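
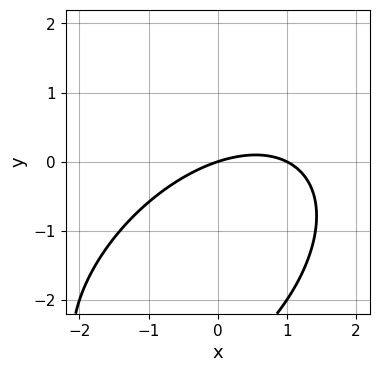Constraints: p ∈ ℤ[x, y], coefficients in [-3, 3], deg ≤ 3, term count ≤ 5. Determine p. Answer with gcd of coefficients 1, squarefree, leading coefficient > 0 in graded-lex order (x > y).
(a) deg p = 2. The shape is more complex than any degree-1 curve.
(b) From the axis intercepts and sections: it meets the y-axis at y = 0 (among the integer gridlines); the x-axis gridline crossings are at x ∈ {0, 1}.
(c) Putting this together gives p.

x^2 - x*y + y^2 - x + 3*y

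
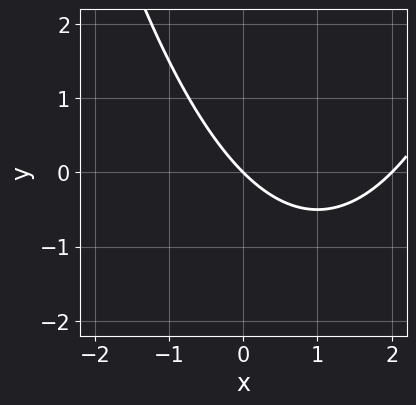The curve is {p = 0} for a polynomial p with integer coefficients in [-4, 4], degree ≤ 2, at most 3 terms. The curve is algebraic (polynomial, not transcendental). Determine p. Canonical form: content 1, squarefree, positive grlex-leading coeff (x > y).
x^2 - 2*x - 2*y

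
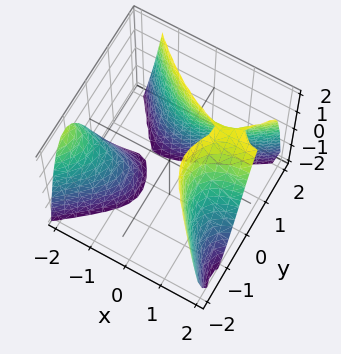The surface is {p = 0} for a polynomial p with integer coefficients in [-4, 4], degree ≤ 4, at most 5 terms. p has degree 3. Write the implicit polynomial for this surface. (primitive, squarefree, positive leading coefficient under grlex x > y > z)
3*x^2*y - x*y^2 - 3*y^3 - 2*x*z + 3

I count 2 distinct pieces. Treating them together as one polynomial.
The degree is 3 — the shape is more complex than any degree-2 surface.
From the axis intercepts and sections: the surface avoids every integer z-axis point in the box; it meets the y-axis at y = 1 (among the integer gridlines).
Putting this together gives p.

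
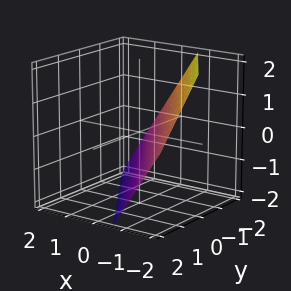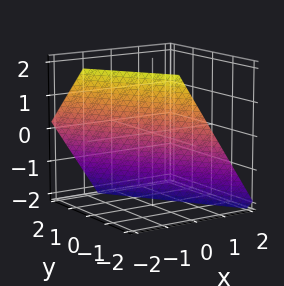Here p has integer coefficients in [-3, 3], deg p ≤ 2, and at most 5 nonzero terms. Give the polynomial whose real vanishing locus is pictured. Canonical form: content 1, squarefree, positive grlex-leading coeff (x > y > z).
3*x + 2*y + 2*z + 2

First, deg p = 1. Every cross-section is a straight line — this is a plane.
Then, observable constraints: it crosses the z-axis at the gridline z = -1; it meets the y-axis at y = -1 (among the integer gridlines).
Finally, the integer polynomial consistent with all of this is the stated p.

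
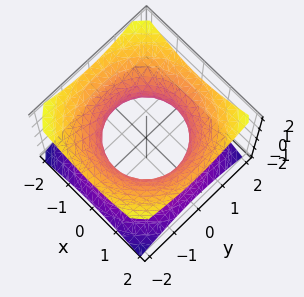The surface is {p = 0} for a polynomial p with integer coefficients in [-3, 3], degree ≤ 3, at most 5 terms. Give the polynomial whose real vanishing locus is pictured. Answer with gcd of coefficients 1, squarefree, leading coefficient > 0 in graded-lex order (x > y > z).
(a) Degree: no degree-1 surface has this shape, so deg p = 2.
(b) Symmetries: rotational symmetry about the z-axis ⇒ p depends on x, y only through x² + y².
(c) Against the integer gridlines: a circular section at z = 0 has radius between 1 and 2; it misses every integer gridline on the z-axis.
(d) Solving for integer coefficients yields p as stated.

2*x^2 + 2*y^2 - 3*z^2 - 3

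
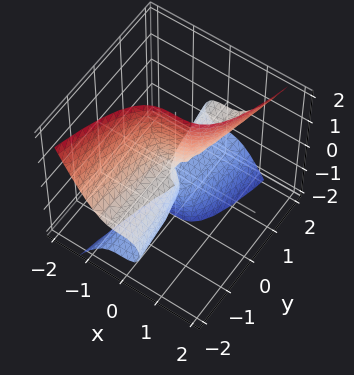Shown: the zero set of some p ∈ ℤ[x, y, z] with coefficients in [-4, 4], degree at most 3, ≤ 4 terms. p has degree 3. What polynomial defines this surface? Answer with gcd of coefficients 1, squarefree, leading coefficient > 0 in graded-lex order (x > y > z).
The degree is 3 — no degree-2 surface has this shape.
From the visible intercepts: every point of the y-axis in the box is on the surface; it meets the x-axis at x = 0 (among the integer gridlines); every point of the z-axis in the box is on the surface.
Matching integer coefficients to the picture gives p.

3*x^3 - y*z^2 - y*z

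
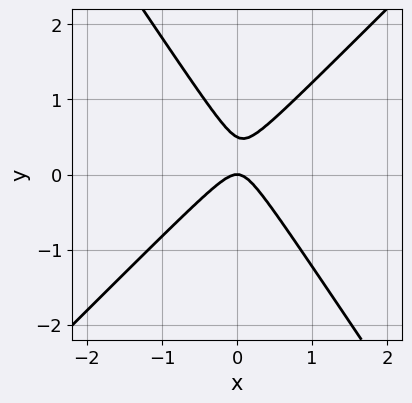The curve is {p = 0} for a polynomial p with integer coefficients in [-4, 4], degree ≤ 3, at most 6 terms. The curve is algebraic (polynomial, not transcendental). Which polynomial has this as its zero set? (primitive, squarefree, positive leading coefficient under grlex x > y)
3*x^2 - x*y - 2*y^2 + y

1. Degree: a generic line meets the curve in up to 2 points, so deg p = 2.
2. From the visible intercepts: it crosses the x-axis at the gridline x = 0; it crosses the y-axis at the gridline y = 0.
3. Matching integer coefficients to the picture gives p.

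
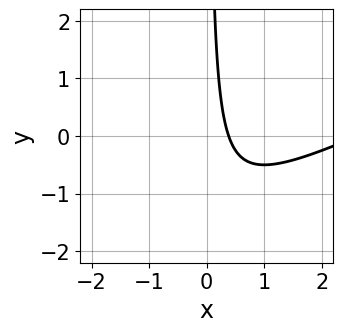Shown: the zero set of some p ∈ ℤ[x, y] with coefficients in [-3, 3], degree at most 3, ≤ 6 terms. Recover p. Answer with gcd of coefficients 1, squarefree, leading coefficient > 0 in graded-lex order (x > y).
x^2 - 2*x*y - 3*x + 1

1. The degree is 2 — the shape is more complex than any degree-1 curve.
2. From the visible intercepts: the curve avoids every integer y-axis point in the box.
3. Putting this together gives p.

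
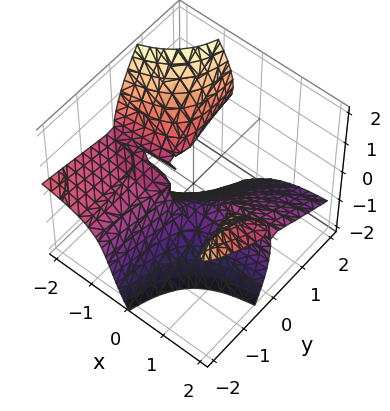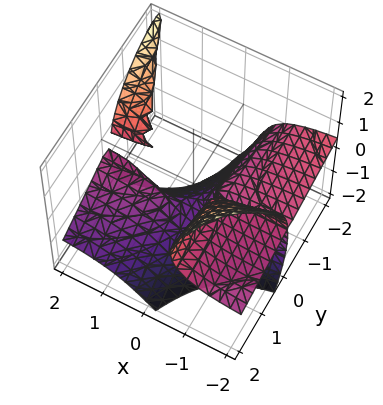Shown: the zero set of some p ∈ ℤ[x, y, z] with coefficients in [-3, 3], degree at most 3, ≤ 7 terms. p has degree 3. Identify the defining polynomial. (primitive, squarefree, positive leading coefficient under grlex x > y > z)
x*y^2 + 3*x*y*z + z^3 + y^2 + z^2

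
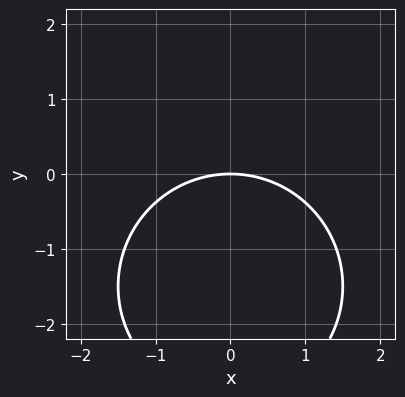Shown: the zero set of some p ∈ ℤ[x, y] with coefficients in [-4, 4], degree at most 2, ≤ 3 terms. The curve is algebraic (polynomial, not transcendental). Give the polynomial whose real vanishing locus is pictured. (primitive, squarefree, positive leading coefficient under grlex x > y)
1. Degree: no degree-1 curve has this shape, so deg p = 2.
2. Symmetries: the x ↦ −x reflection is a symmetry, so x appears only in even powers.
3. From the axis intercepts and sections: it meets the y-axis at y = 0 (among the integer gridlines); it meets the x-axis at x = 0 (among the integer gridlines).
4. The integer polynomial consistent with all of this is the stated p.

x^2 + y^2 + 3*y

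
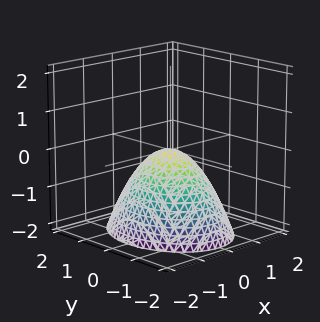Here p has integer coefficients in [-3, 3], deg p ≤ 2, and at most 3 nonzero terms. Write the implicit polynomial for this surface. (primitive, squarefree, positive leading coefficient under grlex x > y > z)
3*x^2 + 2*y^2 + 3*z

First, deg p = 2. A paraboloid; a quadric.
Then, symmetries: mirror symmetry x ↦ −x ⇒ only even powers of x; it's symmetric under y → −y, forcing even powers of y.
Then, against the integer gridlines: it meets the x-axis at x = 0 (among the integer gridlines); it meets the z-axis at z = 0 (among the integer gridlines).
Finally, together with the visible shape, these determine p as stated.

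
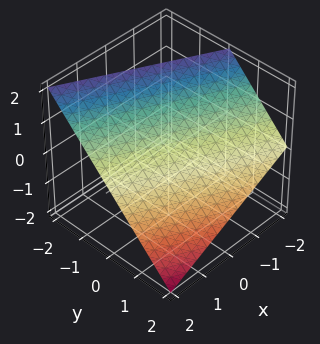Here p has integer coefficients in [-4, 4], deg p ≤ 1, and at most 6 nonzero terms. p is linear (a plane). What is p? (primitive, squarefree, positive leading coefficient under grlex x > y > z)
(a) Degree: every cross-section is a straight line — this is a plane, so deg p = 1.
(b) From the visible intercepts: it crosses the x-axis at the gridline x = 2; it crosses the y-axis at the gridline y = 1.
(c) Assembling these constraints gives the stated polynomial. Check: (0, 0, 1) on the z-axis lies on the surface, and p(0, 0, 1) = 0. ✓

x + 2*y + 2*z - 2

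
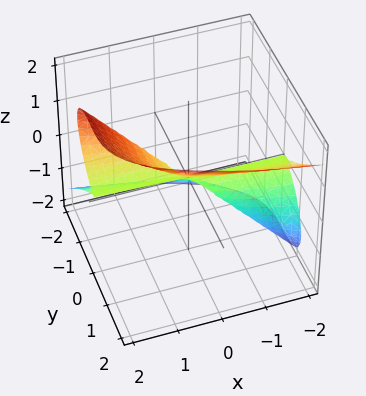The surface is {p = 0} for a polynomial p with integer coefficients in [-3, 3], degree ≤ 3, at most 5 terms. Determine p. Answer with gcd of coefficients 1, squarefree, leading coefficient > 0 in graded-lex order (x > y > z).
x*z^2 + y^3 - z^3

1. deg p = 3. No degree-2 surface has this shape.
2. Checking where it meets the axes: it crosses the y-axis at the gridline y = 0; the visible x-axis segment lies entirely on the surface; it crosses the z-axis at the gridline z = 0.
3. Together with the visible shape, these determine p as stated.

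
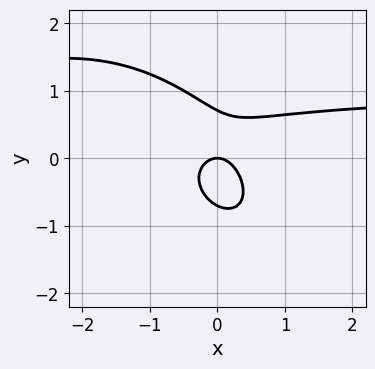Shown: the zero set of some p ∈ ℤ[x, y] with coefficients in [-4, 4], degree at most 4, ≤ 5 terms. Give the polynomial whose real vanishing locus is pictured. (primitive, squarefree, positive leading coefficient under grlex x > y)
1. Degree: the shape is more complex than any degree-2 curve, so deg p = 3.
2. From the visible intercepts: one y-axis crossing is at y = 0; it meets the x-axis at x = 0 (among the integer gridlines).
3. Assembling these constraints gives the stated polynomial.

2*x^2*y + 2*x*y^2 + 2*y^3 - 2*x^2 - y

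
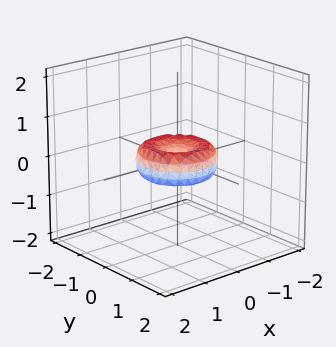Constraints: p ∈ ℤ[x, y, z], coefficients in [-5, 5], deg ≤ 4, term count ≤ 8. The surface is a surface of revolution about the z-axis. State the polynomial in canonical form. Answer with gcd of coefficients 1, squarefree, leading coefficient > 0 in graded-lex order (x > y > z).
2*x^4 + 4*x^2*y^2 + 2*y^4 - 2*x^2 - 2*y^2 + 3*z^2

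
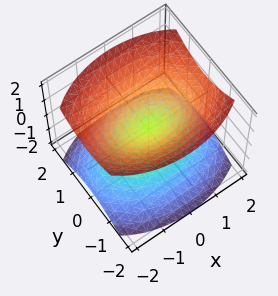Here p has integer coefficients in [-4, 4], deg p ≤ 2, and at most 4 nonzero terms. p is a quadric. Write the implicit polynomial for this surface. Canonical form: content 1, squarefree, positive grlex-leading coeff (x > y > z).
x^2 + 2*y^2 - 2*z^2

The picture has 2 separate pieces. They look like related sheets of one shape, so recover p as a whole.
Degree: two nappes meeting at a single point; a quadric, so deg p = 2.
Symmetries: the z ↦ −z reflection is a symmetry, so z appears only in even powers; it's symmetric under y → −y, forcing even powers of y; mirror symmetry x ↦ −x ⇒ only even powers of x.
Checking where it meets the axes: it crosses the x-axis at the gridline x = 0; it crosses the z-axis at the gridline z = 0.
Assembling these constraints gives the stated polynomial.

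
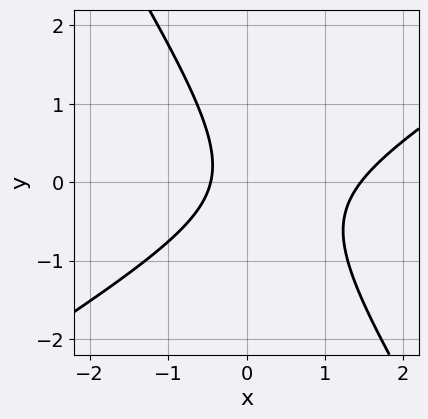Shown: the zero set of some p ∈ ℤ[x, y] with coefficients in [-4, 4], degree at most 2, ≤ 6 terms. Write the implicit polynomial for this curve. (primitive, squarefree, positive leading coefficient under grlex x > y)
3*x^2 - 3*x*y - 3*y^2 - 3*x - 2

1. Degree: the shape is more complex than any degree-1 curve, so deg p = 2.
2. From the visible intercepts: no y-intercept at any integer in the box.
3. Matching integer coefficients to the picture gives p.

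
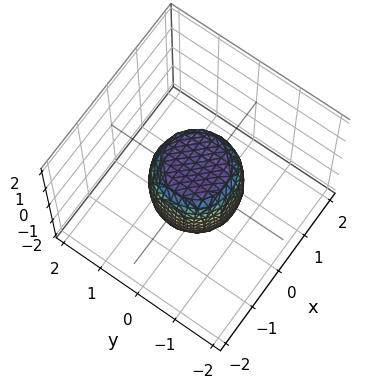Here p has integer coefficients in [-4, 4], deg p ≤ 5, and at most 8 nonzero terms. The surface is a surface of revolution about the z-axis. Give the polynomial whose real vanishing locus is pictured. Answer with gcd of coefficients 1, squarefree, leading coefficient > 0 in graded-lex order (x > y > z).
2*x^4 + 4*x^2*y^2 + 2*y^4 - x^2 - y^2 + z^2 - 1

(a) Degree: a generic line meets the surface in up to 4 points, so deg p = 4.
(b) By symmetry, the z-axis is an axis of rotation, so x and y enter only as x² + y².
(c) Checking where it meets the axes: a circular section at z = 1 has radius between 0 and 1; the x-axis gridline crossings are at x ∈ {-1, 1}; the z-axis gridline crossings are at z ∈ {-1, 1}.
(d) Assembling these constraints gives the stated polynomial.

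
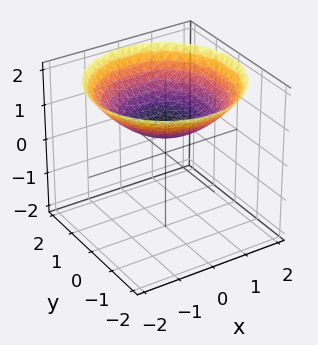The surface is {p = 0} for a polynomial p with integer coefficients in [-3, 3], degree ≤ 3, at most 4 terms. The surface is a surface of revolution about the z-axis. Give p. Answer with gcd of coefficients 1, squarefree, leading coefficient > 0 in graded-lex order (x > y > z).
x^2 + y^2 - 3*z + 2

1. The degree is 2 — a generic line meets the surface in up to 2 points.
2. Symmetry: every cross-section ⟂ z is a circle, so x, y appear only via x² + y².
3. From the axis intercepts and sections: a circular section at z = 1 has radius exactly 1; it misses every integer gridline on the y-axis; the surface avoids every integer x-axis point in the box.
4. Assembling these constraints gives the stated polynomial.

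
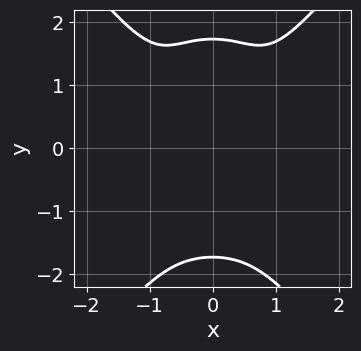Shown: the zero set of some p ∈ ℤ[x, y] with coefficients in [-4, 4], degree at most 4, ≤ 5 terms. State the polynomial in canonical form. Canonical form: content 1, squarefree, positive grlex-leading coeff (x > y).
3*x^4 - y^4 - 2*x^2*y + 3*y^2

The degree is 4 — no degree-3 curve has this shape.
Symmetries: mirror symmetry x ↦ −x ⇒ only even powers of x.
Assembling these constraints gives the stated polynomial.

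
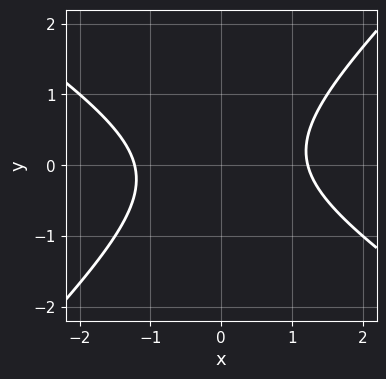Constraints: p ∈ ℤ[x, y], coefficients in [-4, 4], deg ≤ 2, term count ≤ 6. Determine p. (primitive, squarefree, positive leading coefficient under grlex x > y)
2*x^2 + x*y - 3*y^2 - 3

Degree: no degree-1 curve has this shape, so deg p = 2.
Observable constraints: the curve avoids every integer y-axis point in the box.
Assembling these constraints gives the stated polynomial.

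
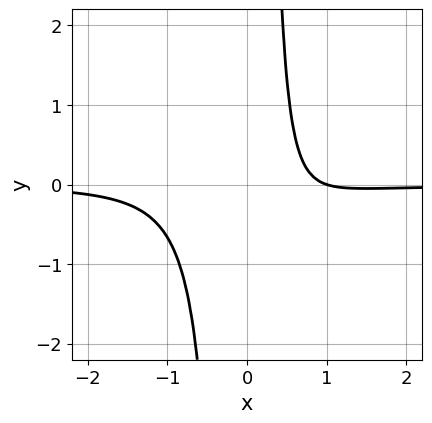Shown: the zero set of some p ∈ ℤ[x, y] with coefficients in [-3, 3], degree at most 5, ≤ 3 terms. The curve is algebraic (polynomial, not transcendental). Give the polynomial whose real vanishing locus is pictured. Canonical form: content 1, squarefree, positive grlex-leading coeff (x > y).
1. Degree: the shape is more complex than any degree-3 curve, so deg p = 4.
2. From the visible intercepts: it misses every integer gridline on the y-axis; it crosses the x-axis at the gridline x = 1.
3. Fitting integer coefficients to these (and the overall shape) gives p.

3*x^3*y + x - 1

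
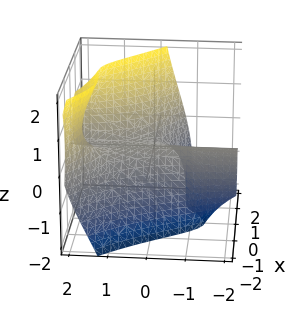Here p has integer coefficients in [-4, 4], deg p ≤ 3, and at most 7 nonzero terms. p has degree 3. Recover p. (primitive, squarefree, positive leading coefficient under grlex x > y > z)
First, deg p = 3. A generic line meets the surface in up to 3 points.
Then, reading off the gridlines: among the integer gridlines, it crosses the x-axis at x ∈ {0, 1}; it meets the z-axis at z = 0 (among the integer gridlines); every point of the y-axis in the box is on the surface.
Finally, fitting integer coefficients to these (and the overall shape) gives p.

2*x^3 + 3*x^2*y + y*z^2 - 2*x^2 - 3*z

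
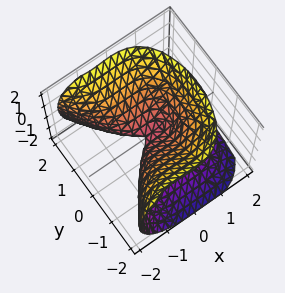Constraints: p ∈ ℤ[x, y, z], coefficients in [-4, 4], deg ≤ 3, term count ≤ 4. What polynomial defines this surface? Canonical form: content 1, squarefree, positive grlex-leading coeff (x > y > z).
2*x^3 + x^2*z + 3*y^2 - 3*z^2

(a) deg p = 3. The shape is more complex than any degree-2 surface.
(b) Observable constraints: it crosses the z-axis at the gridline z = 0; it crosses the x-axis at the gridline x = 0; one y-axis crossing is at y = 0.
(c) Matching integer coefficients to the picture gives p.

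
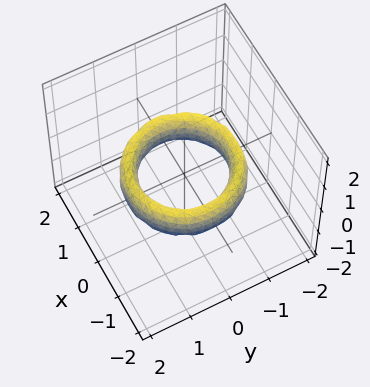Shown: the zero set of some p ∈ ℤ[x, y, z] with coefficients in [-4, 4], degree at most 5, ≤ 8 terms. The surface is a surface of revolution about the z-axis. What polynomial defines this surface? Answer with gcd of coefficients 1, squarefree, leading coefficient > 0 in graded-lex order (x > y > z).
1. deg p = 4. The shape is more complex than any degree-3 surface.
2. Symmetries: rotational symmetry about the z-axis ⇒ p depends on x, y only through x² + y².
3. Reading off the gridlines: among the integer gridlines, it crosses the x-axis at x ∈ {-1, 1}; no z-intercept at any integer in the box.
4. Solving for integer coefficients yields p as stated. Check: (0, -1, 0) on the y-axis lies on the surface, and p(0, -1, 0) = 0. ✓

x^4 + 2*x^2*y^2 + y^4 - 3*x^2 - 3*y^2 + z^2 + 2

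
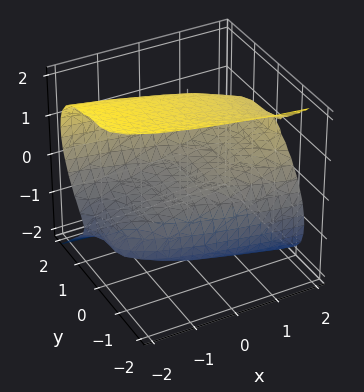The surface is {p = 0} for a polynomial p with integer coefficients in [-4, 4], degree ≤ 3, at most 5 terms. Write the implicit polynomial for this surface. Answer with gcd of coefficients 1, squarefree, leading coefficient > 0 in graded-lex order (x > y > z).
deg p = 3.
Reading off the gridlines: one z-axis crossing is at z = 0; it crosses the y-axis at the gridline y = 0; one x-axis crossing is at x = 0.
Together with the visible shape, these determine p as stated.

y^3 + z^3 + x - 3*z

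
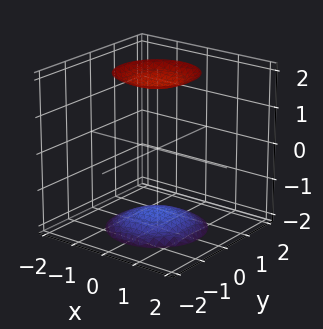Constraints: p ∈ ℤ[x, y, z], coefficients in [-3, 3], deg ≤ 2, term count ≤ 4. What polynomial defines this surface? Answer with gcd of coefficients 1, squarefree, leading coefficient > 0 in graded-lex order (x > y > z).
x^2 + y^2 - z^2 + 3

(a) The picture has 2 separate pieces. Treating them together as one polynomial.
(b) deg p = 2. Two sheets facing apart; a quadric.
(c) Symmetries: mirror symmetry z ↦ −z ⇒ only even powers of z; the z-axis is an axis of rotation, so x and y enter only as x² + y².
(d) From the axis intercepts and sections: a circular section at z = -2 has radius exactly 1; no x-intercept at any integer in the box; the surface avoids every integer y-axis point in the box.
(e) Putting this together gives p.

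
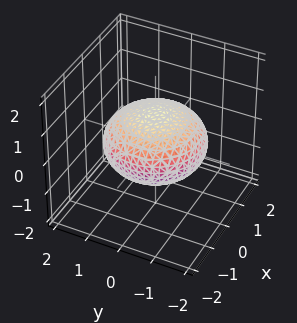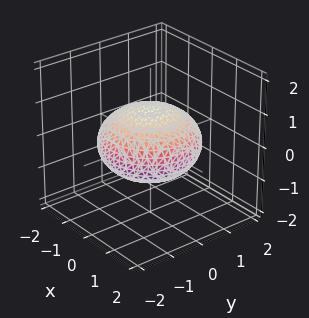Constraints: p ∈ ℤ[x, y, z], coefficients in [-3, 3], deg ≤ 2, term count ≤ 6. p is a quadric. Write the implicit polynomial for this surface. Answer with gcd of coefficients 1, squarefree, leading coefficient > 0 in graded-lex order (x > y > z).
x^2 + y^2 + 2*z^2 - 2

(a) The degree is 2 — a closed, bounded, convex surface; a quadric.
(b) Symmetries: rotational symmetry about the z-axis ⇒ p depends on x, y only through x² + y²; it's symmetric under z → −z, forcing even powers of z.
(c) Observable constraints: among the integer gridlines, it crosses the z-axis at z ∈ {-1, 1}; a circular section at z = 0 has radius between 1 and 2.
(d) Solving for integer coefficients yields p as stated.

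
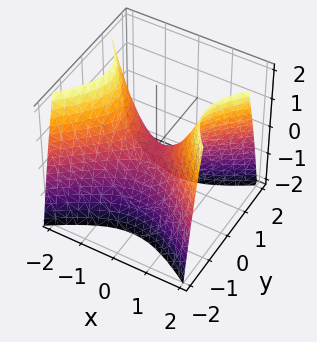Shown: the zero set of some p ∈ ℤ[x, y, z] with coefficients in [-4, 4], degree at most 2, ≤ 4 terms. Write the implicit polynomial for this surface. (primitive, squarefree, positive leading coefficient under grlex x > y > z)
2*x^2 - 3*y^2 - 2*z

First, deg p = 2. A hyperbolic paraboloid; a quadric.
Next, symmetries: mirror symmetry y ↦ −y ⇒ only even powers of y; the x ↦ −x reflection is a symmetry, so x appears only in even powers.
Then, from the visible intercepts: it meets the x-axis at x = 0 (among the integer gridlines); one y-axis crossing is at y = 0; it crosses the z-axis at the gridline z = 0.
Finally, matching integer coefficients to the picture gives p.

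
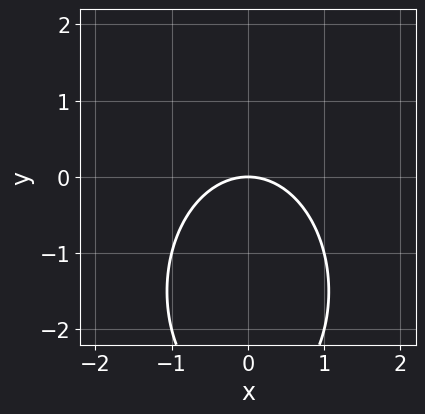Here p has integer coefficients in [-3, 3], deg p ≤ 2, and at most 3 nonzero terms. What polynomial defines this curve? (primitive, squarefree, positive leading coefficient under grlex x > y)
(a) Degree: a generic line meets the curve in up to 2 points, so deg p = 2.
(b) Symmetries: mirror symmetry x ↦ −x ⇒ only even powers of x.
(c) Reading off the gridlines: one x-axis crossing is at x = 0; it meets the y-axis at y = 0 (among the integer gridlines).
(d) Fitting integer coefficients to these (and the overall shape) gives p.

2*x^2 + y^2 + 3*y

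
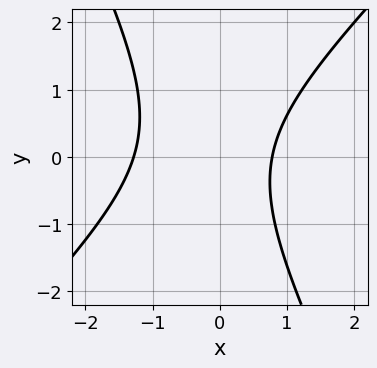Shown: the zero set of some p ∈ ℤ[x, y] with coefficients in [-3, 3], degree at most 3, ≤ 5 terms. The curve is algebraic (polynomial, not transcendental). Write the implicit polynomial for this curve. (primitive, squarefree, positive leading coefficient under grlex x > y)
2*x^2 - x*y - y^2 + x - 2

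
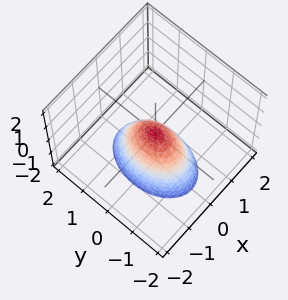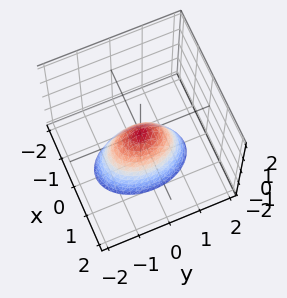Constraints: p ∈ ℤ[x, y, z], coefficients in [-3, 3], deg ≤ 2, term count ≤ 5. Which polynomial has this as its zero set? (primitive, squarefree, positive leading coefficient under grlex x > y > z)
2*x^2 + y^2 + z

The degree is 2 — a single bowl opening along one axis; a quadric.
Symmetries: it's symmetric under x → −x, forcing even powers of x; it's symmetric under y → −y, forcing even powers of y.
Against the integer gridlines: it crosses the z-axis at the gridline z = 0; one x-axis crossing is at x = 0; it crosses the y-axis at the gridline y = 0.
The integer polynomial consistent with all of this is the stated p.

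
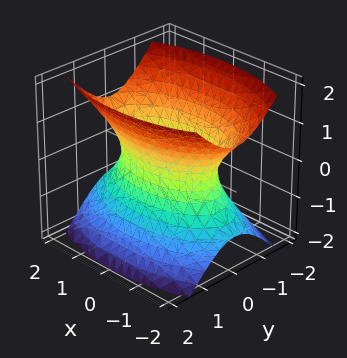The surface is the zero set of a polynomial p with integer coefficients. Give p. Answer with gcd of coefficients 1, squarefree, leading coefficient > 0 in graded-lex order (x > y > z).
x^2 + 3*y^2 - 2*z^2 - 2

1. The degree is 2 — an hourglass — one-sheet hyperboloid; a quadric.
2. Symmetries: the z ↦ −z reflection is a symmetry, so z appears only in even powers; it's symmetric under y → −y, forcing even powers of y; it's symmetric under x → −x, forcing even powers of x.
3. Checking where it meets the axes: it misses every integer gridline on the z-axis.
4. The integer polynomial consistent with all of this is the stated p.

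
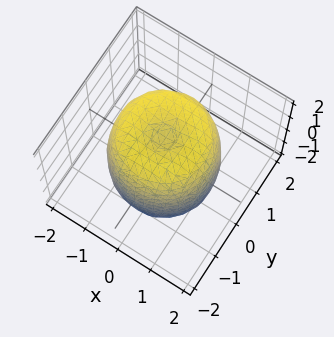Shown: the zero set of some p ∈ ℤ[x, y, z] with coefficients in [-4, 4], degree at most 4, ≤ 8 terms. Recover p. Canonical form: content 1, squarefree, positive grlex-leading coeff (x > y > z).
The degree is 4 — the shape is more complex than any degree-3 surface.
By symmetry, every cross-section ⟂ z is a circle, so x, y appear only via x² + y².
Checking where it meets the axes: a circular section at z = 1 has radius between 1 and 2.
Together with the visible shape, these determine p as stated.

2*x^4 + 4*x^2*y^2 + 2*y^4 - 3*x^2 - 3*y^2 + z^2 - 2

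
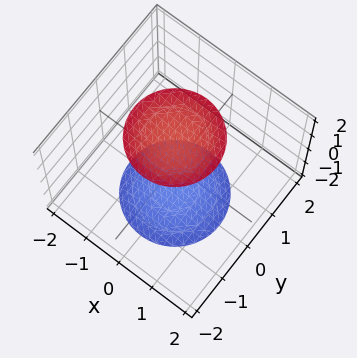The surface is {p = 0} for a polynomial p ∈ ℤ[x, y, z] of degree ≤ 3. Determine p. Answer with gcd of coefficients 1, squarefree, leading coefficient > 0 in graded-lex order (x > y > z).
First, the picture has 2 separate pieces. They look like related sheets of one shape, so recover p as a whole.
Then, the degree is 2 — the shape is more complex than any degree-1 surface.
Next, by symmetry, the z-axis is an axis of rotation, so x and y enter only as x² + y².
Then, from the axis intercepts and sections: a circular section at z = 2 has radius exactly 1; the surface avoids every integer x-axis point in the box; the surface avoids every integer y-axis point in the box.
Finally, solving for integer coefficients yields p as stated.

x^2 + y^2 - z^2 + 3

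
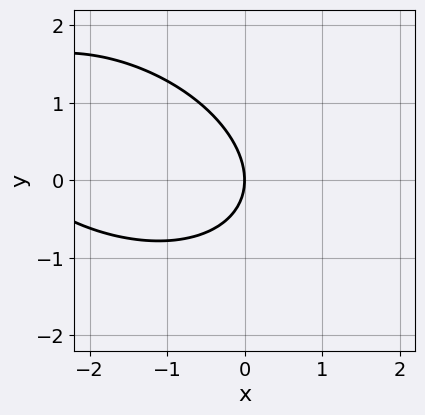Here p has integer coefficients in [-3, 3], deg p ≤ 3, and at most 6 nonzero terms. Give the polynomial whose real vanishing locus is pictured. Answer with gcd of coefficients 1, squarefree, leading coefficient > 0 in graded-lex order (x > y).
x^2 + x*y + 2*y^2 + 3*x

1. Degree: no degree-1 curve has this shape, so deg p = 2.
2. From the axis intercepts and sections: it crosses the y-axis at the gridline y = 0; it meets the x-axis at x = 0 (among the integer gridlines).
3. Matching integer coefficients to the picture gives p.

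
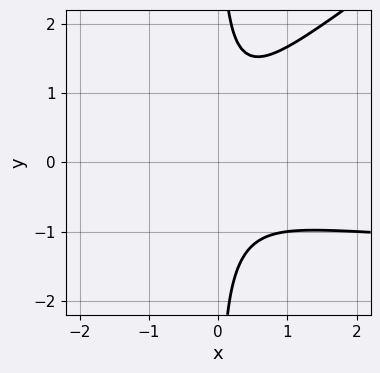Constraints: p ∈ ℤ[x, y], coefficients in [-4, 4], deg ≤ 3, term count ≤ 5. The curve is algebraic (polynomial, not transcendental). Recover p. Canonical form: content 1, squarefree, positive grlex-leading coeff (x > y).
First, deg p = 3. No degree-2 curve has this shape.
Next, against the integer gridlines: it misses every integer gridline on the x-axis; no y-intercept at any integer in the box.
Finally, the integer polynomial consistent with all of this is the stated p.

2*x^2*y - 3*x*y^2 + 3*x^2 + 2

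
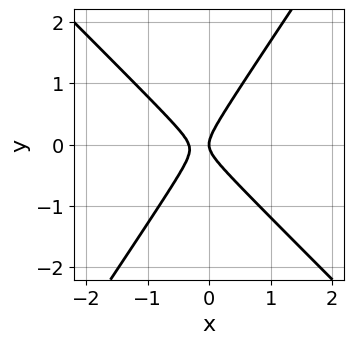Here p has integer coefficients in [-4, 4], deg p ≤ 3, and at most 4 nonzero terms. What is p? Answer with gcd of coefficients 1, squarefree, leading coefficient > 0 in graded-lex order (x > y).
3*x^2 + x*y - 2*y^2 + x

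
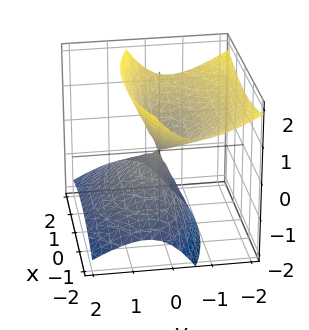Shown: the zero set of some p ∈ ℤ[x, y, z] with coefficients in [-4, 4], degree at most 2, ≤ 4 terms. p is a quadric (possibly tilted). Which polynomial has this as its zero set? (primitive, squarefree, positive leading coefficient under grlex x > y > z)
(a) I count 2 distinct pieces. Treating them together as one polynomial.
(b) deg p = 2. The shape is more complex than any degree-1 surface.
(c) Against the integer gridlines: one z-axis crossing is at z = 0; it crosses the y-axis at the gridline y = 0.
(d) Together with the visible shape, these determine p as stated.

x^2 + 3*y^2 + 3*y*z - 2*z^2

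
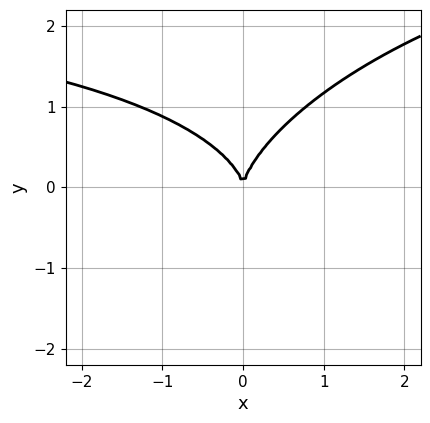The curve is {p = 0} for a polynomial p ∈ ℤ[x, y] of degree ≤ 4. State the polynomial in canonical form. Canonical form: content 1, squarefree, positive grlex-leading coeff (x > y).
x^2*y - x*y^2 + 2*y^3 - 3*x^2

(a) The degree is 3 — a generic line meets the curve in up to 3 points.
(b) Observable constraints: it meets the x-axis at x = 0 (among the integer gridlines); it meets the y-axis at y = 0 (among the integer gridlines).
(c) Putting this together gives p.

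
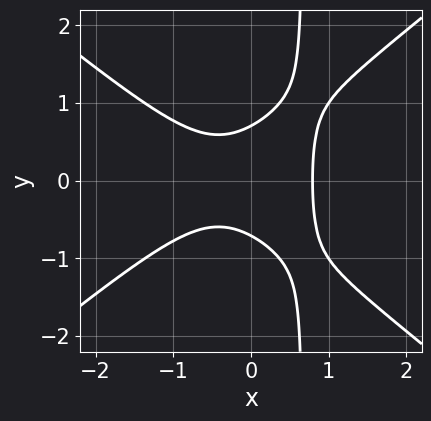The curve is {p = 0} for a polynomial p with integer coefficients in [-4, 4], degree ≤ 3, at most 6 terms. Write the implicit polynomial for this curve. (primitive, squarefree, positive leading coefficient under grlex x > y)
2*x^3 - 3*x*y^2 + 2*y^2 - 1

The degree is 3 — no degree-2 curve has this shape.
Symmetries: the y ↦ −y reflection is a symmetry, so y appears only in even powers.
Solving for integer coefficients yields p as stated.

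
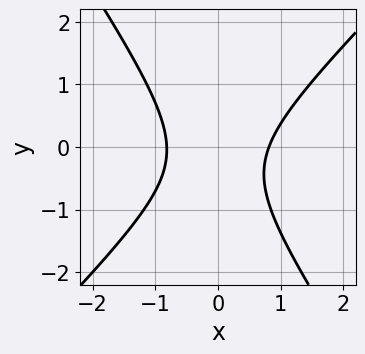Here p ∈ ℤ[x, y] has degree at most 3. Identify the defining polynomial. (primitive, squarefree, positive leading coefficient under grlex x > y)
3*x^2 - x*y - 2*y^2 - y - 2

Degree: a generic line meets the curve in up to 2 points, so deg p = 2.
From the visible intercepts: no y-intercept at any integer in the box.
Matching integer coefficients to the picture gives p.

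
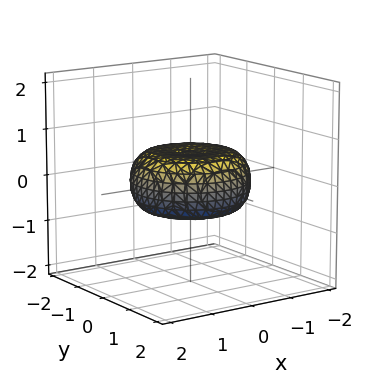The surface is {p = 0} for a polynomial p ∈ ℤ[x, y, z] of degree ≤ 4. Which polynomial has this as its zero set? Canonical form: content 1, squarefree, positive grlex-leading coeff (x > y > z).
x^4 + 2*x^2*y^2 + y^4 - x^2 - y^2 + 3*z^2 - 1

First, degree: a generic line meets the surface in up to 4 points, so deg p = 4.
Next, symmetry: the z-axis is an axis of rotation, so x and y enter only as x² + y².
Next, from the visible intercepts: a circular section at z = 0 has radius between 1 and 2.
Finally, these observations pin down the coefficients.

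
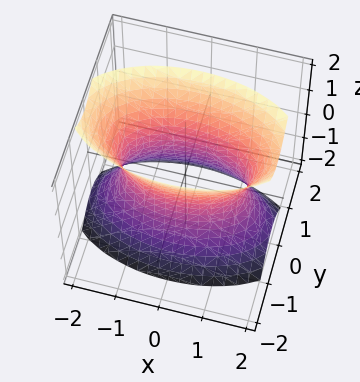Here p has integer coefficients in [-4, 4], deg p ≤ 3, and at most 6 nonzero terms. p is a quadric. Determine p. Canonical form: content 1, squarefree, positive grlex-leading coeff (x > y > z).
(a) deg p = 2. An hourglass — one-sheet hyperboloid; a quadric.
(b) Symmetries: mirror symmetry y ↦ −y ⇒ only even powers of y; it's symmetric under z → −z, forcing even powers of z; it's symmetric under x → −x, forcing even powers of x.
(c) Observable constraints: the surface avoids every integer z-axis point in the box.
(d) Putting this together gives p.

x^2 + 3*y^2 - z^2 - 2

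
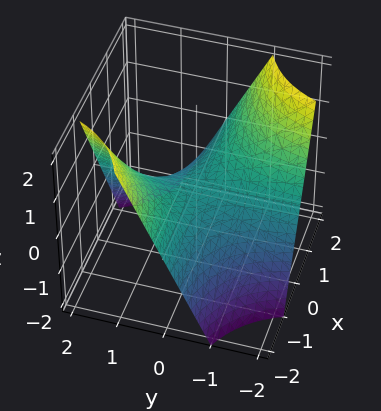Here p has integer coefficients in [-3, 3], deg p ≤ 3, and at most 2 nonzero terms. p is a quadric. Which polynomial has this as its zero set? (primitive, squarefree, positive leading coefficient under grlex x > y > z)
Degree: a saddle surface; a quadric, so deg p = 2.
Reading off the gridlines: every point of the x-axis in the box is on the surface; every point of the y-axis in the box is on the surface; it meets the z-axis at z = 0 (among the integer gridlines).
These observations pin down the coefficients.

x*y + z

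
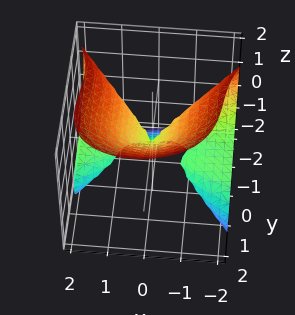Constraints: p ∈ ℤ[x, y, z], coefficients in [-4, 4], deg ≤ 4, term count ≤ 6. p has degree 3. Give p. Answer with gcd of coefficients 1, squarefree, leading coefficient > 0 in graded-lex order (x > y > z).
(a) The degree is 3 — no degree-2 surface has this shape.
(b) Observable constraints: it crosses the y-axis at the gridline y = 0; it meets the z-axis at z = 0 (among the integer gridlines); it crosses the x-axis at the gridline x = 0.
(c) Matching integer coefficients to the picture gives p.

3*x^2*z - x*y*z + 3*y^3 - 3*z^3 + x^2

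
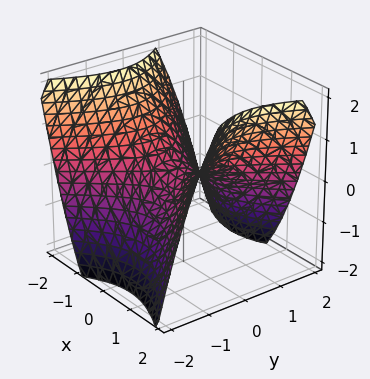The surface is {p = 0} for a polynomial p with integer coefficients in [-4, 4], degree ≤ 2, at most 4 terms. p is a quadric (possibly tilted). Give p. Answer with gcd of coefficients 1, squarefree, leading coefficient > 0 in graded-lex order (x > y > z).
2*x^2 + x*y - 2*y^2 - 3*z

(a) deg p = 2. The shape is more complex than any degree-1 surface.
(b) Reading off the gridlines: it meets the y-axis at y = 0 (among the integer gridlines); one z-axis crossing is at z = 0; it crosses the x-axis at the gridline x = 0.
(c) The integer polynomial consistent with all of this is the stated p.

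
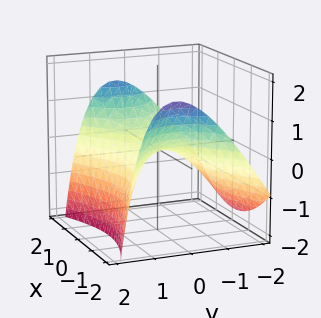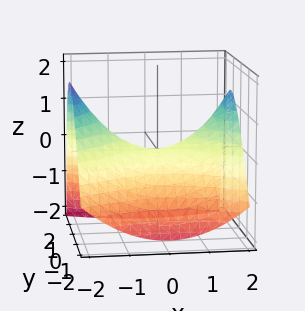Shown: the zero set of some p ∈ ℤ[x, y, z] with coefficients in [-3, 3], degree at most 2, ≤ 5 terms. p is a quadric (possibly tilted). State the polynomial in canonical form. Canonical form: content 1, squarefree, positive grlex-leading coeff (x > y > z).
x^2 - 2*y^2 + y*z - 3*z

1. The degree is 2 — the shape is more complex than any degree-1 surface.
2. Checking where it meets the axes: one x-axis crossing is at x = 0; one z-axis crossing is at z = 0; it crosses the y-axis at the gridline y = 0.
3. The integer polynomial consistent with all of this is the stated p.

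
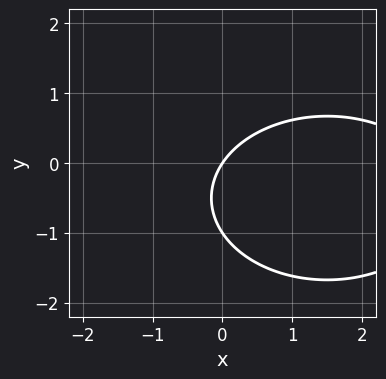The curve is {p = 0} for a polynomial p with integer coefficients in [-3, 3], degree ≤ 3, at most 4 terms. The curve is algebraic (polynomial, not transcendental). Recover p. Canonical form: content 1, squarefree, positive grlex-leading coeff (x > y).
x^2 + 2*y^2 - 3*x + 2*y

(a) Degree: the shape is more complex than any degree-1 curve, so deg p = 2.
(b) Observable constraints: it meets the x-axis at x = 0 (among the integer gridlines); the y-axis gridline crossings are at y ∈ {-1, 0}.
(c) Assembling these constraints gives the stated polynomial.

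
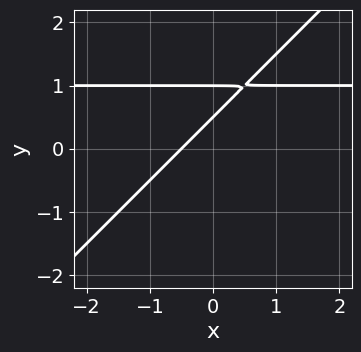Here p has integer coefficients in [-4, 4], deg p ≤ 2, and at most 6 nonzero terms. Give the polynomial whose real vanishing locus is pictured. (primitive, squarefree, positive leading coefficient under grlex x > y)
2*x*y - 2*y^2 - 2*x + 3*y - 1

First, the degree is 2 — the shape is more complex than any degree-1 curve.
Next, from the visible intercepts: it crosses the y-axis at the gridline y = 1.
Finally, putting this together gives p.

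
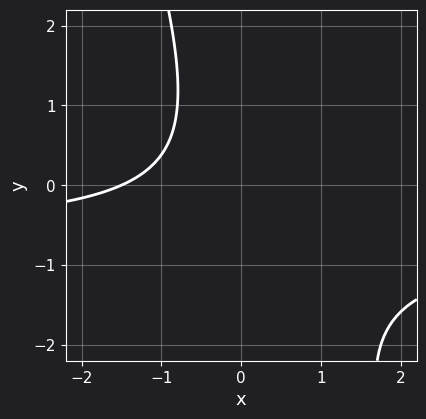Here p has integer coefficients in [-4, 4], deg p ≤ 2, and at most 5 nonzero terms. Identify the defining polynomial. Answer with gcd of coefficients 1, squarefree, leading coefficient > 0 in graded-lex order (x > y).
(a) Degree: a generic line meets the curve in up to 2 points, so deg p = 2.
(b) Reading off the gridlines: it misses every integer gridline on the y-axis.
(c) Solving for integer coefficients yields p as stated.

3*x*y + y^2 + 2*x + 3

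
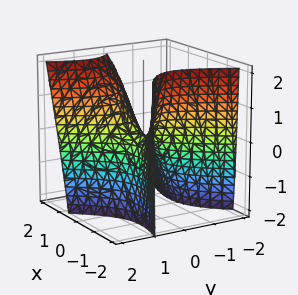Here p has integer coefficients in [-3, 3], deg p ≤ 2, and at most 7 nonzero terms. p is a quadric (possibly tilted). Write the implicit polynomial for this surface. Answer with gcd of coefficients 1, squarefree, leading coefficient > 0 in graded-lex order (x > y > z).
deg p = 2. No degree-1 surface has this shape.
Reading off the gridlines: one y-axis crossing is at y = 0; it crosses the z-axis at the gridline z = 0; it meets the x-axis at x = 0 (among the integer gridlines).
Matching integer coefficients to the picture gives p.

2*x^2 + 3*x*y - x*z - 3*y^2 - 2*z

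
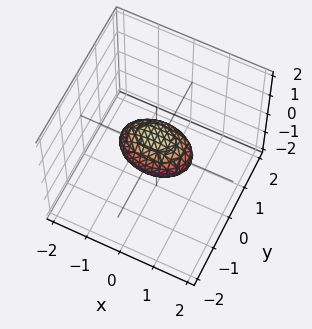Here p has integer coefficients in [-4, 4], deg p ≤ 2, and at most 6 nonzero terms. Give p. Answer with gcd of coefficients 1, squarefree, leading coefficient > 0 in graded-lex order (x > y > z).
x^2 + 2*y^2 + 2*z^2 - 1

(a) The degree is 2 — bounded and convex; a quadric.
(b) Symmetries: it's symmetric under z → −z, forcing even powers of z; the x ↦ −x reflection is a symmetry, so x appears only in even powers; mirror symmetry y ↦ −y ⇒ only even powers of y.
(c) Against the integer gridlines: among the integer gridlines, it crosses the x-axis at x ∈ {-1, 1}.
(d) Putting this together gives p.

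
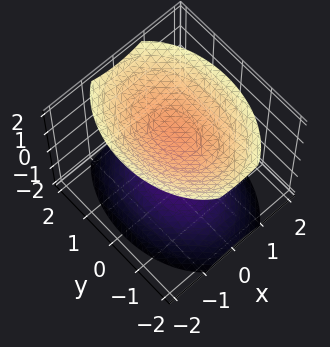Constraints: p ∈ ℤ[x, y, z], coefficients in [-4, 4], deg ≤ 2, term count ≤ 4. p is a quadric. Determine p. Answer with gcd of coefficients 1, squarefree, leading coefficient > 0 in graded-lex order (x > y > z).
2*x^2 + y^2 - 2*z^2 + 3

(a) The picture has 2 separate pieces. They look like related sheets of one shape, so recover p as a whole.
(b) deg p = 2. Two separate bowl-shaped sheets opening away from each other; a quadric.
(c) Symmetries: it's symmetric under y → −y, forcing even powers of y; mirror symmetry z ↦ −z ⇒ only even powers of z; the x ↦ −x reflection is a symmetry, so x appears only in even powers.
(d) Checking where it meets the axes: it misses every integer gridline on the x-axis; no y-intercept at any integer in the box.
(e) Together with the visible shape, these determine p as stated.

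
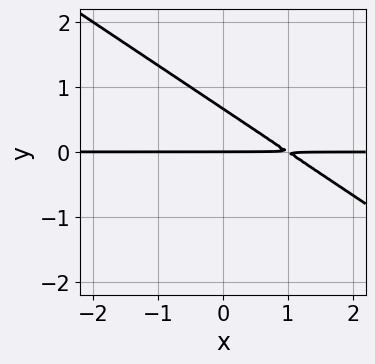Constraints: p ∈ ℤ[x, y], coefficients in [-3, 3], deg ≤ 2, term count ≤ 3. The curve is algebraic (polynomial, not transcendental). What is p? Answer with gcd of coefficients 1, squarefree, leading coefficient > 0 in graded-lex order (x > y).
2*x*y + 3*y^2 - 2*y

First, deg p = 2.
Next, reading off the gridlines: every point of the x-axis in the box is on the curve; one y-axis crossing is at y = 0.
Finally, together with the visible shape, these determine p as stated.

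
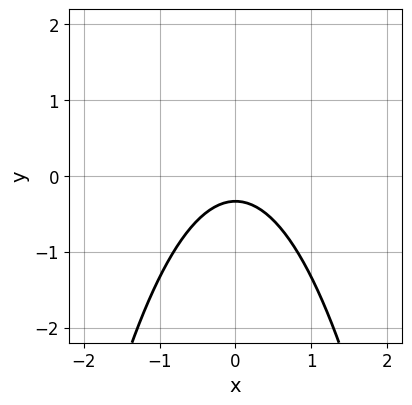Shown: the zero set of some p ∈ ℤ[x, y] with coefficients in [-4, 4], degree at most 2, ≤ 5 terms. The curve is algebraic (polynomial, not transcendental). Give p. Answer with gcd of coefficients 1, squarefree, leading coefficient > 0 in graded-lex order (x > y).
1. Degree: no degree-1 curve has this shape, so deg p = 2.
2. Symmetries: mirror symmetry x ↦ −x ⇒ only even powers of x.
3. From the visible intercepts: it misses every integer gridline on the x-axis.
4. Matching integer coefficients to the picture gives p.

3*x^2 + 3*y + 1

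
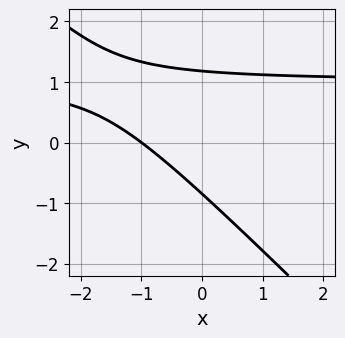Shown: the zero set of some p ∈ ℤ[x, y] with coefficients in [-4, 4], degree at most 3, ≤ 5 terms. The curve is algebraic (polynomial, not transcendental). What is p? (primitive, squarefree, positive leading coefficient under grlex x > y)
3*x*y + 3*y^2 - 3*x - y - 3

(a) The degree is 2 — the shape is more complex than any degree-1 curve.
(b) Reading off the gridlines: it crosses the x-axis at the gridline x = -1.
(c) Together with the visible shape, these determine p as stated.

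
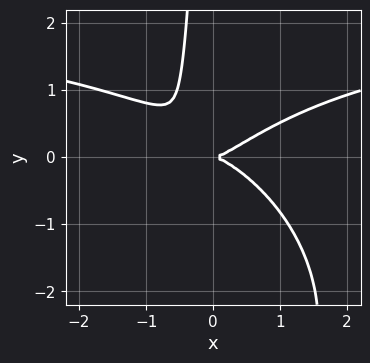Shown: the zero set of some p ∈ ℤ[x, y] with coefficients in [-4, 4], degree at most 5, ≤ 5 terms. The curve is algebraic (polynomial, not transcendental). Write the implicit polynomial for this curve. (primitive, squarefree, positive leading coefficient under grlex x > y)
(a) The degree is 4 — the shape is more complex than any degree-3 curve.
(b) From the axis intercepts and sections: it crosses the y-axis at the gridline y = 0; one x-axis crossing is at x = 0.
(c) Fitting integer coefficients to these (and the overall shape) gives p.

x^3*y + x*y^3 - 2*x^3 + 3*x*y^2 + 2*y^2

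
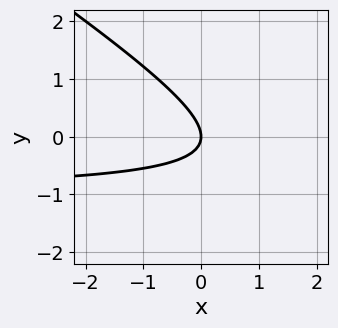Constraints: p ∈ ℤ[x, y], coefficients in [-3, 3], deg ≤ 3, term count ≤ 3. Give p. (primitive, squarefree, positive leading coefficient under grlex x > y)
(a) Degree: the shape is more complex than any degree-1 curve, so deg p = 2.
(b) Observable constraints: one x-axis crossing is at x = 0; one y-axis crossing is at y = 0.
(c) Matching integer coefficients to the picture gives p.

2*x*y + 3*y^2 + 2*x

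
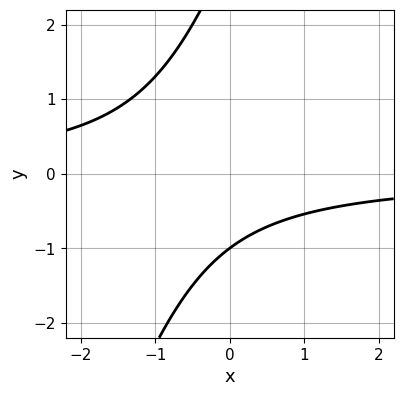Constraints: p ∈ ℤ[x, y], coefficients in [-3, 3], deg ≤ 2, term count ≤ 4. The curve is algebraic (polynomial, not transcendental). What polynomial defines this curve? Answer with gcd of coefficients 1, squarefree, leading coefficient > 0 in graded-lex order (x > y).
(a) Degree: no degree-1 curve has this shape, so deg p = 2.
(b) From the axis intercepts and sections: it misses every integer gridline on the x-axis; one y-axis crossing is at y = -1.
(c) Together with the visible shape, these determine p as stated.

3*x*y - y^2 + 2*y + 3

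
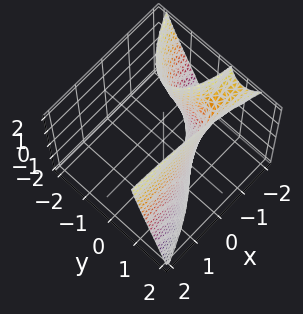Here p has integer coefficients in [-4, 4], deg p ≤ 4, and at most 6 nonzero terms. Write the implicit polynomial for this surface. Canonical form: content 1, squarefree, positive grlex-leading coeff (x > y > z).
2*x*y*z + 3*y^3 - 3*x - 3

1. deg p = 3.
2. From the axis intercepts and sections: no z-intercept at any integer in the box; it crosses the x-axis at the gridline x = -1.
3. Fitting integer coefficients to these (and the overall shape) gives p.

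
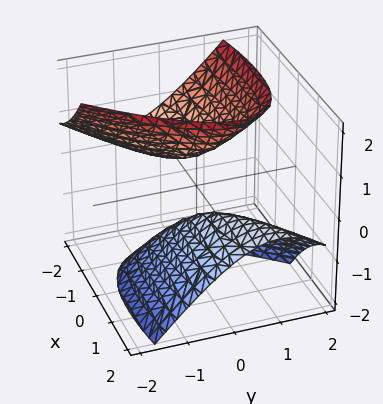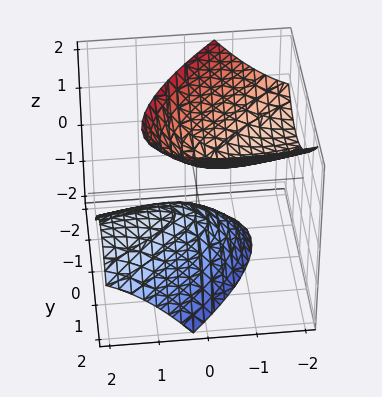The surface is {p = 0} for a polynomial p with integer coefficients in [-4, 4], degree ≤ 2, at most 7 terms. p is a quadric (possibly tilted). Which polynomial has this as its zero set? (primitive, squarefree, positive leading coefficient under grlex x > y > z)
x^2 - 3*x*y + 3*x*z + 3*y^2 - 2*z^2 + 1

First, the picture has 2 separate pieces. Treating them together as one polynomial.
Then, the degree is 2 — no degree-1 surface has this shape.
Next, observable constraints: no y-intercept at any integer in the box; no x-intercept at any integer in the box.
Finally, solving for integer coefficients yields p as stated.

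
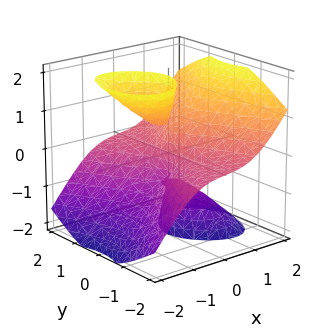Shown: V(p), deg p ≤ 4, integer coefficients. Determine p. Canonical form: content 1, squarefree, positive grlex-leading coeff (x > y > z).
2*x^3 - 2*x*z^2 - 2*y^2*z + x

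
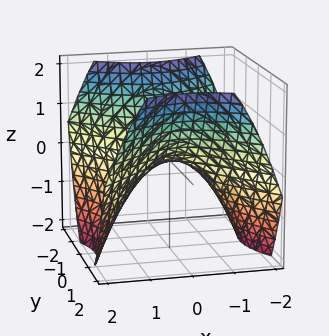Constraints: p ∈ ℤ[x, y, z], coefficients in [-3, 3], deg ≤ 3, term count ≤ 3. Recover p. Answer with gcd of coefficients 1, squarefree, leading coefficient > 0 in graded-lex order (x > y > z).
2*x^2 - 2*y^2 + 3*z

(a) Degree: a hyperbolic paraboloid; a quadric, so deg p = 2.
(b) Symmetries: it's symmetric under x → −x, forcing even powers of x; mirror symmetry y ↦ −y ⇒ only even powers of y.
(c) Observable constraints: one z-axis crossing is at z = 0; it meets the x-axis at x = 0 (among the integer gridlines).
(d) The integer polynomial consistent with all of this is the stated p.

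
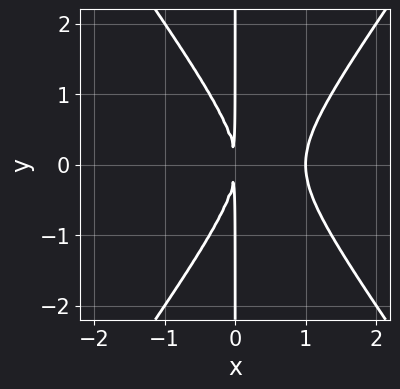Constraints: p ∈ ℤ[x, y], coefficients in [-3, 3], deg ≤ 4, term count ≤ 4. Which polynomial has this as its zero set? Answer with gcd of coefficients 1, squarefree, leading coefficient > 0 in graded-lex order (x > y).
First, degree: a generic line meets the curve in up to 3 points, so deg p = 3.
Next, symmetries: the y ↦ −y reflection is a symmetry, so y appears only in even powers.
Then, against the integer gridlines: it meets the x-axis at x = 1 (among the integer gridlines); every point of the y-axis in the box is on the curve.
Finally, these observations pin down the coefficients.

2*x^3 - x*y^2 - 2*x^2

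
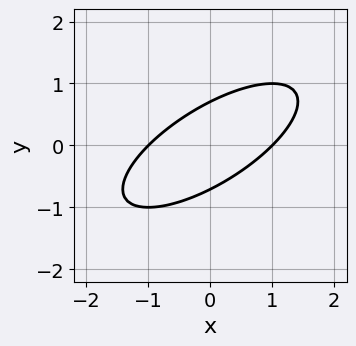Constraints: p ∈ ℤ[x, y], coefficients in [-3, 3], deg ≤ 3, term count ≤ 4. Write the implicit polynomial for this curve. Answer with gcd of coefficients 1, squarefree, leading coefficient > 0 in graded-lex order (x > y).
1. The degree is 2 — the shape is more complex than any degree-1 curve.
2. Observable constraints: the x-axis gridline crossings are at x ∈ {-1, 1}.
3. Fitting integer coefficients to these (and the overall shape) gives p.

x^2 - 2*x*y + 2*y^2 - 1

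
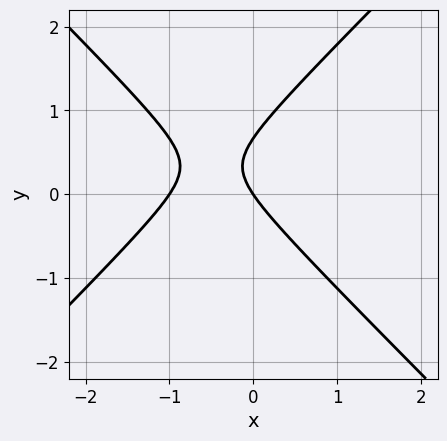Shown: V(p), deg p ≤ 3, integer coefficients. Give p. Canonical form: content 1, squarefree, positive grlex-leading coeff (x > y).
3*x^2 - 3*y^2 + 3*x + 2*y

First, the degree is 2 — the shape is more complex than any degree-1 curve.
Then, from the visible intercepts: among the integer gridlines, it crosses the x-axis at x ∈ {-1, 0}; one y-axis crossing is at y = 0.
Finally, solving for integer coefficients yields p as stated.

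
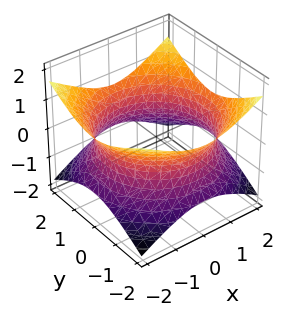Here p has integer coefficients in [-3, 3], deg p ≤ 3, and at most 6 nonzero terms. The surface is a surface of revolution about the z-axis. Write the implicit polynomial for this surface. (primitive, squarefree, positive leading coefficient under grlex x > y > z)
x^2 + y^2 - 2*z^2 - 3

1. The degree is 2 — no degree-1 surface has this shape.
2. Symmetries: the surface is invariant under rotation about z: p = q(x² + y², z).
3. Against the integer gridlines: a circular section at z = 0 has radius between 1 and 2; it misses every integer gridline on the z-axis.
4. The integer polynomial consistent with all of this is the stated p.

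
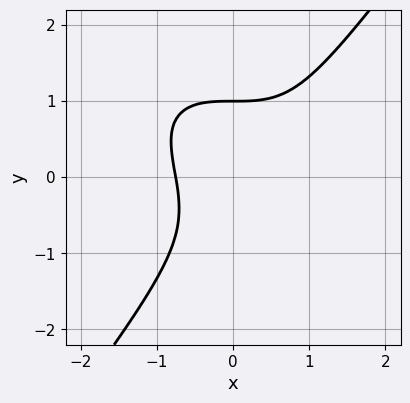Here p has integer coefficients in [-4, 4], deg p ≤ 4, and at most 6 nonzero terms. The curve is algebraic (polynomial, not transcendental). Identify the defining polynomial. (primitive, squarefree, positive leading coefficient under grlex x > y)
1. deg p = 3. The shape is more complex than any degree-2 curve.
2. From the visible intercepts: one y-axis crossing is at y = 1.
3. Together with the visible shape, these determine p as stated.

x^3 + x^2*y - y^3 - x^2 + 1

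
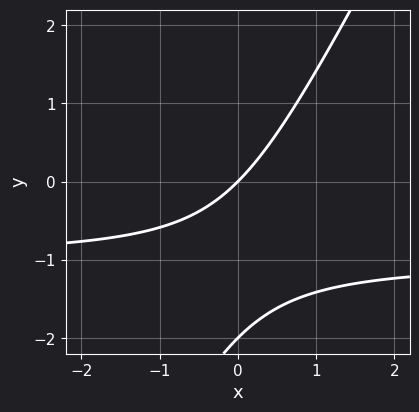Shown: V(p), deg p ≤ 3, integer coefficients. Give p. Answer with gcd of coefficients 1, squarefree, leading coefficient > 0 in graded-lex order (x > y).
2*x*y - y^2 + 2*x - 2*y

1. Degree: a generic line meets the curve in up to 2 points, so deg p = 2.
2. From the axis intercepts and sections: it crosses the x-axis at the gridline x = 0; among the integer gridlines, it crosses the y-axis at y ∈ {-2, 0}.
3. Matching integer coefficients to the picture gives p.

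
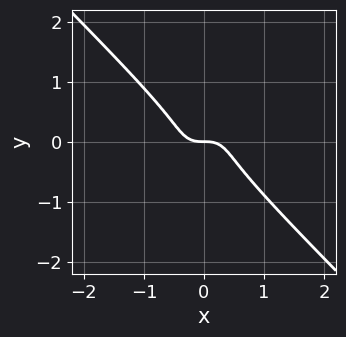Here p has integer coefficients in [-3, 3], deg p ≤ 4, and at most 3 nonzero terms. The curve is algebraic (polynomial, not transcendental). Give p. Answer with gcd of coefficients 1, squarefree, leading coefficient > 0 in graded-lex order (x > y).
First, deg p = 3.
Next, from the visible intercepts: it crosses the x-axis at the gridline x = 0; one y-axis crossing is at y = 0.
Finally, solving for integer coefficients yields p as stated.

3*x^3 + 3*y^3 + y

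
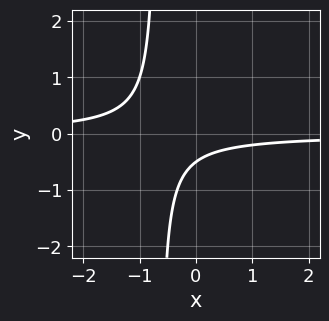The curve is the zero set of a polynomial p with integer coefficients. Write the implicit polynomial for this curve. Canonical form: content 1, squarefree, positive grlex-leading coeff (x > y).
3*x*y + 2*y + 1

Degree: the shape is more complex than any degree-1 curve, so deg p = 2.
Reading off the gridlines: no x-intercept at any integer in the box.
The integer polynomial consistent with all of this is the stated p.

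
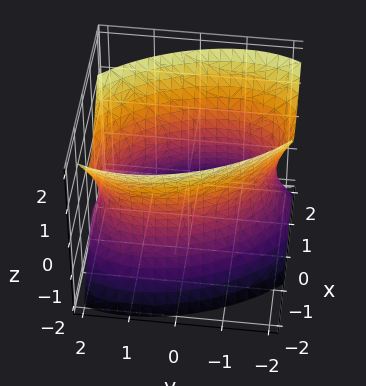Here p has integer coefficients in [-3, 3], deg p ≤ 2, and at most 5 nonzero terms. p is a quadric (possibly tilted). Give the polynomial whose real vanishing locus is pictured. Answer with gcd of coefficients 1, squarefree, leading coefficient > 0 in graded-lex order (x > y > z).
The degree is 2 — the shape is more complex than any degree-1 surface.
From the axis intercepts and sections: it misses every integer gridline on the z-axis.
Putting this together gives p.

2*x^2 + x*y + y^2 - z^2 - 3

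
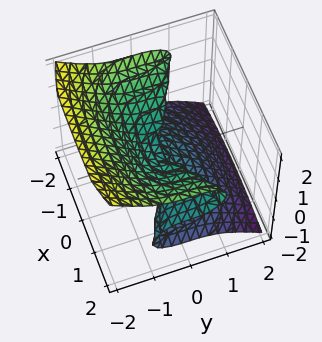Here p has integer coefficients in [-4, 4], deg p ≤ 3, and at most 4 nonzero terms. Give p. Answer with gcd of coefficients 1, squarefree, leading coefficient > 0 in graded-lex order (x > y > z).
1. Degree: no degree-2 surface has this shape, so deg p = 3.
2. Checking where it meets the axes: it crosses the z-axis at the gridline z = 0; it crosses the y-axis at the gridline y = 0; the visible x-axis segment lies entirely on the surface.
3. The integer polynomial consistent with all of this is the stated p.

x^2*z - 2*y^3 - 3*z^3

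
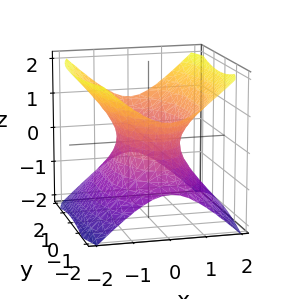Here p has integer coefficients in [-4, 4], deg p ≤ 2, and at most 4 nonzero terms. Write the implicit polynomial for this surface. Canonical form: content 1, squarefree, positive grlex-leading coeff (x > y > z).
3*x^2 + y^2 - 3*z^2 - 2

First, deg p = 2. An hourglass — one-sheet hyperboloid; a quadric.
Next, symmetries: mirror symmetry y ↦ −y ⇒ only even powers of y; mirror symmetry z ↦ −z ⇒ only even powers of z; mirror symmetry x ↦ −x ⇒ only even powers of x.
Then, from the axis intercepts and sections: the surface avoids every integer z-axis point in the box.
Finally, these observations pin down the coefficients.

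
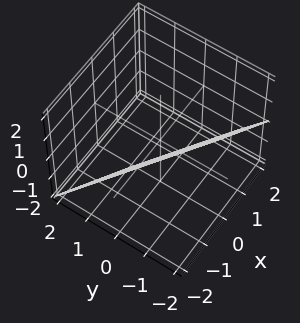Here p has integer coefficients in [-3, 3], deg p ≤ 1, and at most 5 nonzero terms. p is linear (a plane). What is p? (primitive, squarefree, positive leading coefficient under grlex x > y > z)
2*x + 3*y + 2*z + 2

The degree is 1 — every cross-section is a straight line — this is a plane.
Against the integer gridlines: it crosses the x-axis at the gridline x = -1; it crosses the z-axis at the gridline z = -1.
Together with the visible shape, these determine p as stated.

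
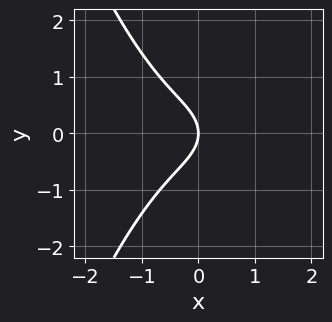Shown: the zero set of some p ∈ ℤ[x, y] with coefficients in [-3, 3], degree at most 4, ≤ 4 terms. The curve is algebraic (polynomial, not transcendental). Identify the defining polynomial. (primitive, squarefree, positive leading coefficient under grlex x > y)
x^3 + y^2 + x

(a) The degree is 3 — no degree-2 curve has this shape.
(b) Symmetries: mirror symmetry y ↦ −y ⇒ only even powers of y.
(c) From the axis intercepts and sections: it crosses the x-axis at the gridline x = 0; it crosses the y-axis at the gridline y = 0.
(d) Assembling these constraints gives the stated polynomial.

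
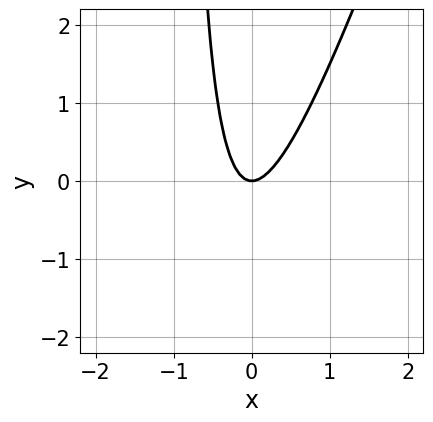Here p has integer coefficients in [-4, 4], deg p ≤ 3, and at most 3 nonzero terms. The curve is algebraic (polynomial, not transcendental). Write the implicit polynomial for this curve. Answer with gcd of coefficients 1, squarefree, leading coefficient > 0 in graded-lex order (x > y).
1. The degree is 2 — a generic line meets the curve in up to 2 points.
2. Observable constraints: it meets the x-axis at x = 0 (among the integer gridlines); one y-axis crossing is at y = 0.
3. Solving for integer coefficients yields p as stated.

3*x^2 - x*y - y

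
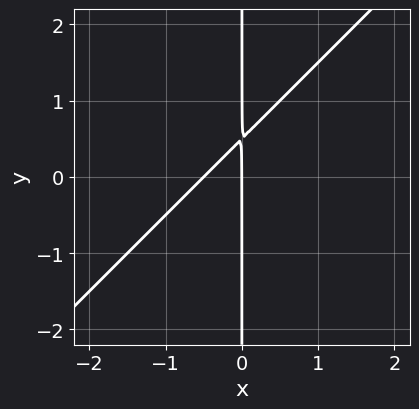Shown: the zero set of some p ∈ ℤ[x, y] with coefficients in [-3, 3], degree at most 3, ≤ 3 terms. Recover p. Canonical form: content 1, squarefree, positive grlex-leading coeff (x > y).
Degree: no degree-1 curve has this shape, so deg p = 2.
Reading off the gridlines: one x-axis crossing is at x = 0; every point of the y-axis in the box is on the curve.
The integer polynomial consistent with all of this is the stated p.

2*x^2 - 2*x*y + x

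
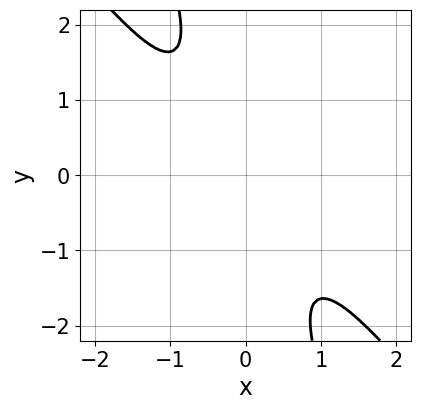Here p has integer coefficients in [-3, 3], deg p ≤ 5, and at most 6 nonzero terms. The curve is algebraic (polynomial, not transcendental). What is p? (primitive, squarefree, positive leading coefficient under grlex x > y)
(a) The degree is 4 — the shape is more complex than any degree-3 curve.
(b) Reading off the gridlines: it misses every integer gridline on the x-axis; the curve avoids every integer y-axis point in the box.
(c) The integer polynomial consistent with all of this is the stated p.

3*x^4 + 3*x*y^3 + y^4 + 3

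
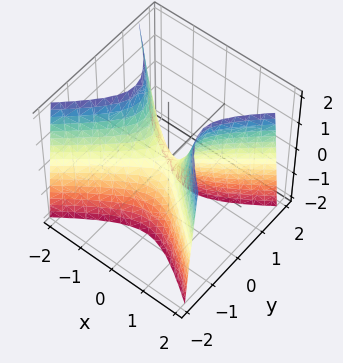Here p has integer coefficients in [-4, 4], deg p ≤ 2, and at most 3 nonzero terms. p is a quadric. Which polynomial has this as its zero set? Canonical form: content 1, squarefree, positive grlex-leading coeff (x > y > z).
2*x^2 - 3*y^2 - z

1. The degree is 2 — a hyperbolic paraboloid; a quadric.
2. Symmetries: it's symmetric under x → −x, forcing even powers of x; mirror symmetry y ↦ −y ⇒ only even powers of y.
3. Observable constraints: one y-axis crossing is at y = 0; it crosses the x-axis at the gridline x = 0.
4. Solving for integer coefficients yields p as stated.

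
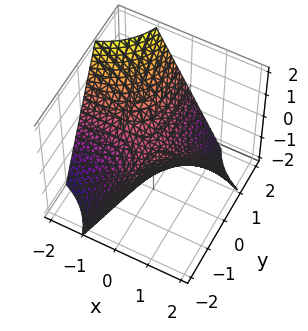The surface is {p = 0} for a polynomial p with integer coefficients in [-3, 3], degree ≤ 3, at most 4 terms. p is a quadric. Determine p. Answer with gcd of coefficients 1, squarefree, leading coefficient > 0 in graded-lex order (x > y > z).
x*y + z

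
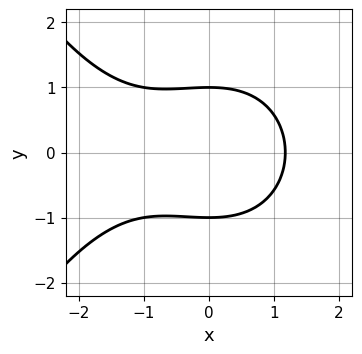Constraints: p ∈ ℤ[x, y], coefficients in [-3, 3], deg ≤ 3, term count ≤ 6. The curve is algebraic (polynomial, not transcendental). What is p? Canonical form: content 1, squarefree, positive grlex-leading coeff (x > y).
(a) The degree is 3 — a generic line meets the curve in up to 3 points.
(b) Symmetries: mirror symmetry y ↦ −y ⇒ only even powers of y.
(c) Checking where it meets the axes: the y-axis gridline crossings are at y ∈ {-1, 1}.
(d) Assembling these constraints gives the stated polynomial.

x^3 + x^2 + 3*y^2 - 3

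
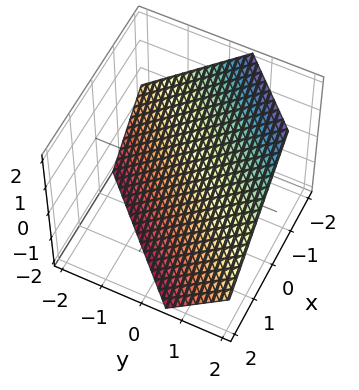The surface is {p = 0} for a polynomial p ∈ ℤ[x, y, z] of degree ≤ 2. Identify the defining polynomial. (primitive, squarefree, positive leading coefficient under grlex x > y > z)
3*x - 3*y + 3*z + 2

1. deg p = 1. Every cross-section is a straight line — this is a plane.
2. Putting this together gives p.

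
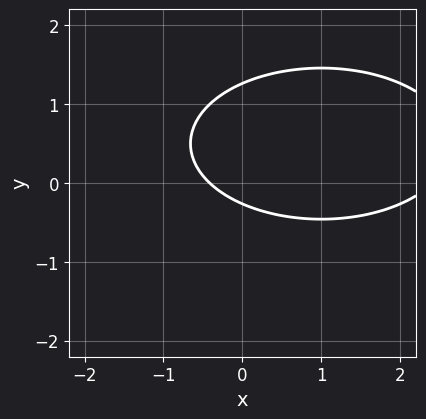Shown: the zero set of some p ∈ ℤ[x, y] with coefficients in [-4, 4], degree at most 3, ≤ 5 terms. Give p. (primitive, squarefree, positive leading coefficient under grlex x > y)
1. Degree: no degree-1 curve has this shape, so deg p = 2.
2. Solving for integer coefficients yields p as stated.

x^2 + 3*y^2 - 2*x - 3*y - 1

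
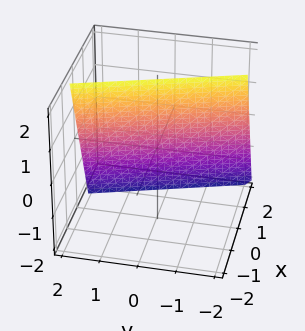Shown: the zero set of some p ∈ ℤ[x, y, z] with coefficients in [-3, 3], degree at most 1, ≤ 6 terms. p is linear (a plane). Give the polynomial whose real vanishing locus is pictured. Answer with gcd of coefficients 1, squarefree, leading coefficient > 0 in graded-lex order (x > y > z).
1. deg p = 1. Every cross-section is a straight line — this is a plane.
2. From the visible intercepts: it meets the y-axis at y = 2 (among the integer gridlines); one z-axis crossing is at z = 2.
3. Together with the visible shape, these determine p as stated.

3*x + y + z - 2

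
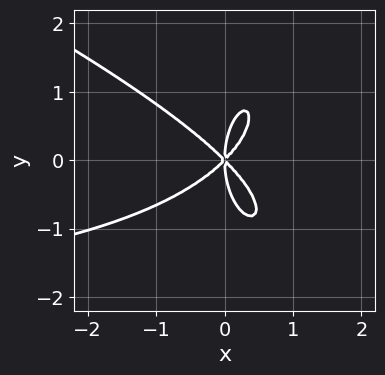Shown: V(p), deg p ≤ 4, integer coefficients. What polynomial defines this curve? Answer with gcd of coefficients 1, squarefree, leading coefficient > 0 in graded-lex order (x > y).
deg p = 4. No degree-3 curve has this shape.
From the visible intercepts: it crosses the y-axis at the gridline y = 0; one x-axis crossing is at x = 0.
These observations pin down the coefficients.

x^3*y + 2*x^2*y^2 + y^4 + 3*x^3 - 3*x*y^2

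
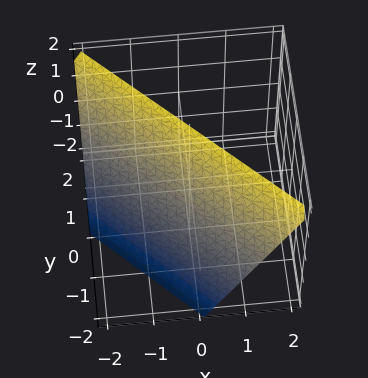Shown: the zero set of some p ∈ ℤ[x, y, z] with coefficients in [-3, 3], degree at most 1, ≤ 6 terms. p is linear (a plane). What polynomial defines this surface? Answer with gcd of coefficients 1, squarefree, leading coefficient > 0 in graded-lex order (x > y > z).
(a) Degree: the surface is flat (a plane), so deg p = 1.
(b) From the axis intercepts and sections: it crosses the y-axis at the gridline y = -1; one z-axis crossing is at z = 2; it meets the x-axis at x = -1 (among the integer gridlines).
(c) Solving for integer coefficients yields p as stated.

2*x + 2*y - z + 2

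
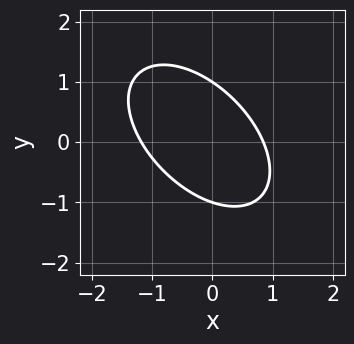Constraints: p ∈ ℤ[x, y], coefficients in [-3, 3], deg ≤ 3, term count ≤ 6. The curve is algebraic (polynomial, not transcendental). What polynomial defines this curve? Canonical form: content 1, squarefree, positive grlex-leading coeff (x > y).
3*x^2 + 3*x*y + 3*y^2 + x - 3

The degree is 2 — a generic line meets the curve in up to 2 points.
Checking where it meets the axes: among the integer gridlines, it crosses the y-axis at y ∈ {-1, 1}.
These observations pin down the coefficients.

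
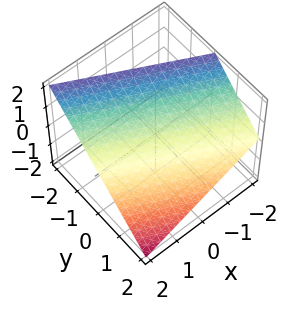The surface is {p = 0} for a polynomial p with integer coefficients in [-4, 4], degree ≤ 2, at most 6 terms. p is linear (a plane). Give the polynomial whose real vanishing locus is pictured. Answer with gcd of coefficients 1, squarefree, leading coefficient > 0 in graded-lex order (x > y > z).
x + 2*y + 2*z - 2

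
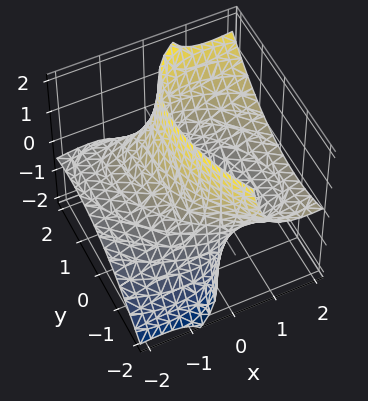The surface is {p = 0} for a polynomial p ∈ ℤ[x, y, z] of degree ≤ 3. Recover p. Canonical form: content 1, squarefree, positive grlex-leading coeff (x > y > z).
x^2 + x*y - 3*x*z + y^2 - 2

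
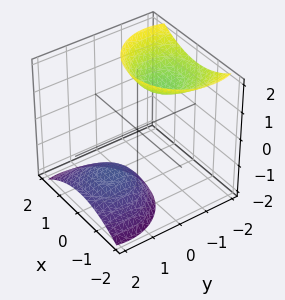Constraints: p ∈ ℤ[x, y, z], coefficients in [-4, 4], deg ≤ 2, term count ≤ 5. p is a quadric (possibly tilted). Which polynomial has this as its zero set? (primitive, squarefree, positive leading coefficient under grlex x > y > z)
2*x^2 + 2*y^2 + 3*y*z - z^2 + 3

1. I count 2 distinct pieces.
2. Degree: the shape is more complex than any degree-1 surface, so deg p = 2.
3. From the visible intercepts: the surface avoids every integer y-axis point in the box; no x-intercept at any integer in the box.
4. Together with the visible shape, these determine p as stated.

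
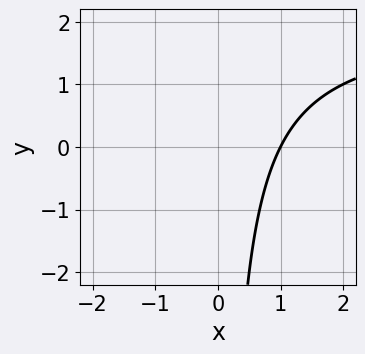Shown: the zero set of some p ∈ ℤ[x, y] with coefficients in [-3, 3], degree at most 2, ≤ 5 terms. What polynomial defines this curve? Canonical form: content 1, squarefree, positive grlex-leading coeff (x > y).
1. deg p = 2.
2. Against the integer gridlines: no y-intercept at any integer in the box; one x-axis crossing is at x = 1.
3. Fitting integer coefficients to these (and the overall shape) gives p.

x*y - 2*x + 2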